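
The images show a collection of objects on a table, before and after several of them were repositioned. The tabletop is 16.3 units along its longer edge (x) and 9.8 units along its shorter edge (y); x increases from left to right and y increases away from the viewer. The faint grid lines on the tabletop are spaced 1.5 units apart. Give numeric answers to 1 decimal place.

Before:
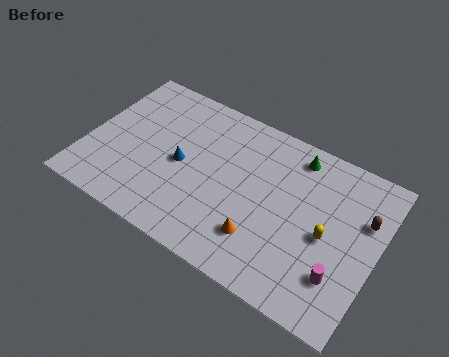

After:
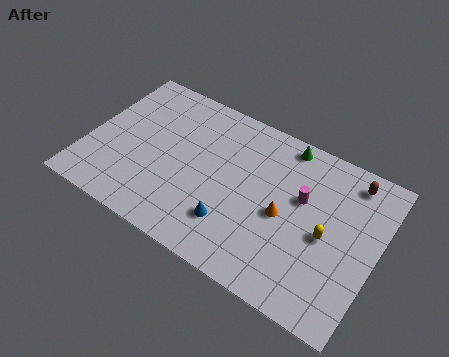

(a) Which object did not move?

the yellow capsule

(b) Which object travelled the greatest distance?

the magenta cylinder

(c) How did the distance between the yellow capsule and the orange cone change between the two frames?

-1.5

Before: roughly 3.9 units apart; after: 2.4. That's 1.5 units closer together.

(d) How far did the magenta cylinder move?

4.3

The magenta cylinder moved from about (14.6, 2.6) to (12.0, 6.0), a distance of √(2.6² + 3.4²) ≈ 4.3.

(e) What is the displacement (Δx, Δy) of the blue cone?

(3.3, -2.2)

From the two frames, the blue cone sits at roughly (5.3, 4.7) before and (8.6, 2.5) after.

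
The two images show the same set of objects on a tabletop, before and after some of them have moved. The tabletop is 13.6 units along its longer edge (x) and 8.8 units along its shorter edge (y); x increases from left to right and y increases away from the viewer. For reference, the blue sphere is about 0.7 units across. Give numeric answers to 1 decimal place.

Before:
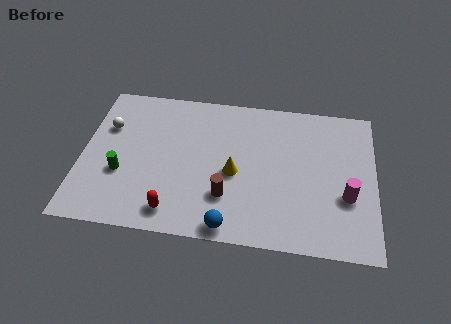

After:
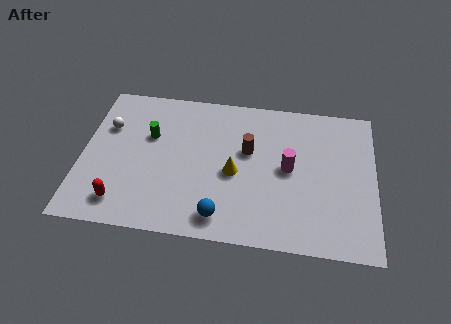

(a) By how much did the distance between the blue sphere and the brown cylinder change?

+2.4

They were about 1.7 units apart before and 4.1 after — 2.4 units further apart.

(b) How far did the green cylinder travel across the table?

2.7

From (1.9, 3.2) to (3.1, 5.6), the green cylinder covered √(1.2² + 2.4²) ≈ 2.7 units.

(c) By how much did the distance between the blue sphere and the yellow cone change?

-0.5

Before: roughly 3.1 units apart; after: 2.6. That's 0.5 units closer together.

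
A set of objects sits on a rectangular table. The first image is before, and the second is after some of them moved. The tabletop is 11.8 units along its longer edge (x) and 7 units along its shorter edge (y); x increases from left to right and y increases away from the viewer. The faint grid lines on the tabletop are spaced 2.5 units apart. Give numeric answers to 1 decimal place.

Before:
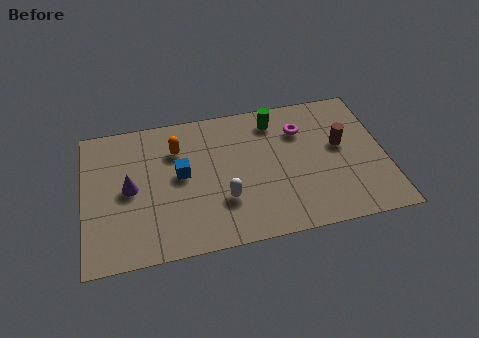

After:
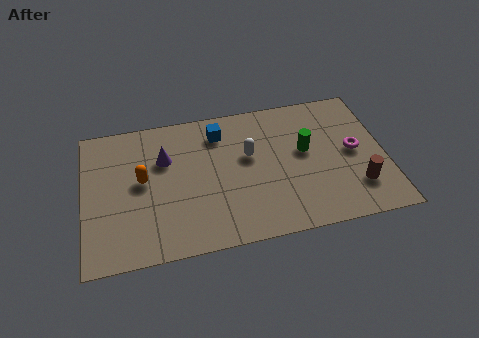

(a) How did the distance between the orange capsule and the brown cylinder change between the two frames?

+2.0

They were about 6.5 units apart before and 8.5 after — 2.0 units further apart.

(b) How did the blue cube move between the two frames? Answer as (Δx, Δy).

(1.6, 1.8)

From the two frames, the blue cube sits at roughly (3.8, 3.8) before and (5.4, 5.6) after.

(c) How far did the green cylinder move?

2.1

The green cylinder moved from about (7.6, 5.8) to (8.7, 4.0), a distance of √(1.1² + 1.8²) ≈ 2.1.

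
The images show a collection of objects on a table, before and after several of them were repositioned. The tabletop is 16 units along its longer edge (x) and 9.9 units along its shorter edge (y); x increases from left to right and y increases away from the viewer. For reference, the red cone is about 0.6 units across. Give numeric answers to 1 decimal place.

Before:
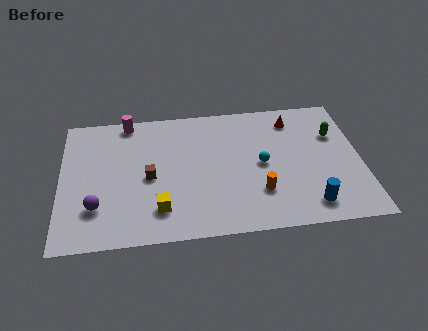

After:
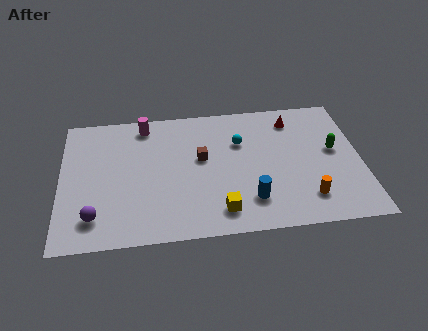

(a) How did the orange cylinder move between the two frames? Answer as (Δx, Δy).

(2.5, -0.7)

The orange cylinder started near (10.5, 2.8) and ended near (13.0, 2.1).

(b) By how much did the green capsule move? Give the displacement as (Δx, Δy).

(-0.1, -1.2)

The green capsule started near (14.7, 6.7) and ended near (14.6, 5.5).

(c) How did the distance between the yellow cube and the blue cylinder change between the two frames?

-6.2

The distance was about 7.9 in the first image and 1.7 in the second, so they moved 6.2 units closer together.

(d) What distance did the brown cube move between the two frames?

3.0

The brown cube moved from about (4.7, 4.6) to (7.5, 5.7), a distance of √(2.8² + 1.1²) ≈ 3.0.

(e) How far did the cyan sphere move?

2.1

From (10.7, 4.9) to (9.6, 6.7), the cyan sphere covered √(1.1² + 1.8²) ≈ 2.1 units.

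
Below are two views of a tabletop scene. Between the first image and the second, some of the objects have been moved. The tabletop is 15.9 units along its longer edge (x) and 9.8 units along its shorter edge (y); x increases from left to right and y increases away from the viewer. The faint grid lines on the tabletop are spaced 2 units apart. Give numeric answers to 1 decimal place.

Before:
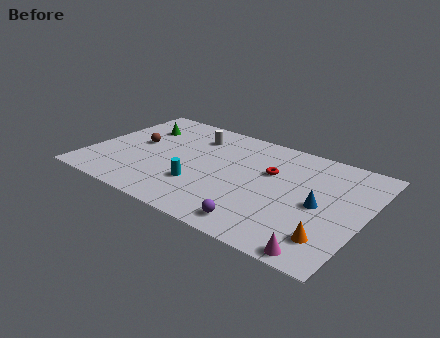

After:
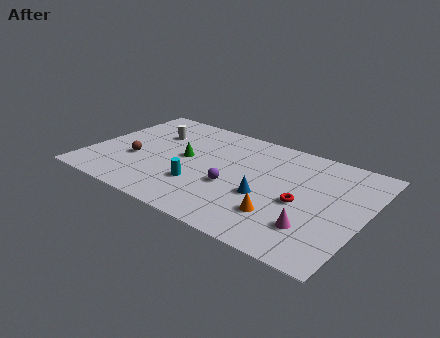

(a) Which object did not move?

the cyan cylinder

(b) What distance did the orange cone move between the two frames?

2.9

The orange cone moved from about (14.4, 2.1) to (11.5, 2.6), a distance of √(2.9² + 0.5²) ≈ 2.9.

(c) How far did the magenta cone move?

1.8

The magenta cone moved from about (14.1, 0.8) to (13.4, 2.5), a distance of √(0.7² + 1.7²) ≈ 1.8.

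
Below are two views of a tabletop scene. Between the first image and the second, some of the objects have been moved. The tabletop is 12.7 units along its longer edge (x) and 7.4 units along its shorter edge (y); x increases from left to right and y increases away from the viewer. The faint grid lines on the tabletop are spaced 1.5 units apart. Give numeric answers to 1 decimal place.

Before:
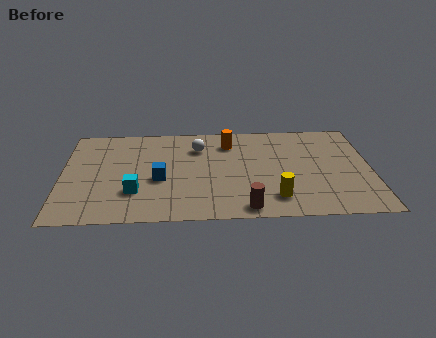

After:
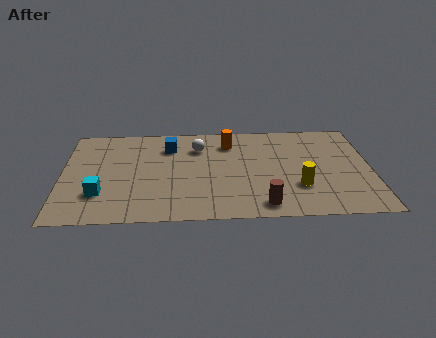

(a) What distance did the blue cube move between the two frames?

2.5

The blue cube was near (4.0, 3.1) before and (4.4, 5.6) after, so it travelled √(0.4² + 2.5²) ≈ 2.5 units.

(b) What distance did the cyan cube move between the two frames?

1.4

From (3.0, 2.2) to (1.6, 2.1), the cyan cube covered √(1.4² + 0.1²) ≈ 1.4 units.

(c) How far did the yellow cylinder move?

1.3

The yellow cylinder moved from about (8.7, 1.5) to (9.7, 2.3), a distance of √(1.0² + 0.8²) ≈ 1.3.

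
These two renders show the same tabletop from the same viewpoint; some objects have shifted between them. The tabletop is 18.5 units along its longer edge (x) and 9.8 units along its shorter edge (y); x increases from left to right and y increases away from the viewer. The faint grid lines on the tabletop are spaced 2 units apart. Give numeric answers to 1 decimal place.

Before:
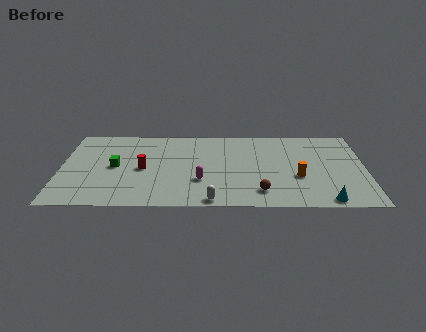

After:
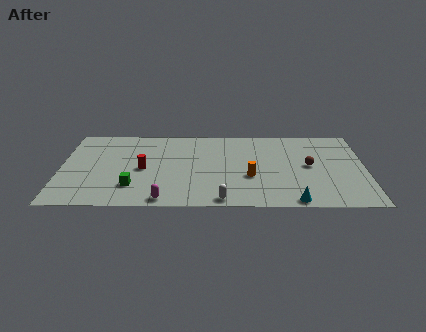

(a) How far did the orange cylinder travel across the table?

2.9

From (14.4, 3.7) to (11.5, 3.7), the orange cylinder covered √(2.9² + 0.0²) ≈ 2.9 units.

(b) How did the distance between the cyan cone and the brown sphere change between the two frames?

+0.4

They were about 4.0 units apart before and 4.4 after — 0.4 units further apart.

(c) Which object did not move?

the red cylinder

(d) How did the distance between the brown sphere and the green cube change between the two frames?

+1.7

They were about 9.3 units apart before and 11.0 after — 1.7 units further apart.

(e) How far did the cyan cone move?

1.9

From (16.0, 0.9) to (14.1, 0.8), the cyan cone covered √(1.9² + 0.1²) ≈ 1.9 units.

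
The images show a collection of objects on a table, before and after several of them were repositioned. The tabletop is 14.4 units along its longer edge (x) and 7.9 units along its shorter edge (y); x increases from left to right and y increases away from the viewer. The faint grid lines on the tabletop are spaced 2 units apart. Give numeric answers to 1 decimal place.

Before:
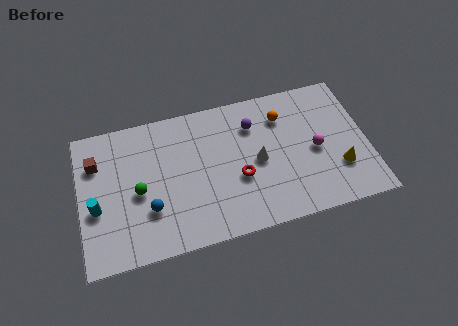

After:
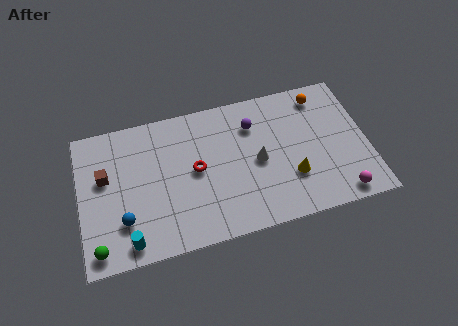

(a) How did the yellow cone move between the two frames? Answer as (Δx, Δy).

(-2.4, 0.1)

The yellow cone was at about (12.9, 2.4) and moved to about (10.5, 2.5).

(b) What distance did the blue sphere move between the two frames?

1.3

The blue sphere moved from about (3.4, 2.5) to (2.1, 2.2), a distance of √(1.3² + 0.3²) ≈ 1.3.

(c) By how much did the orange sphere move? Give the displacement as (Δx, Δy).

(2.0, 0.7)

The orange sphere started near (10.3, 6.0) and ended near (12.3, 6.7).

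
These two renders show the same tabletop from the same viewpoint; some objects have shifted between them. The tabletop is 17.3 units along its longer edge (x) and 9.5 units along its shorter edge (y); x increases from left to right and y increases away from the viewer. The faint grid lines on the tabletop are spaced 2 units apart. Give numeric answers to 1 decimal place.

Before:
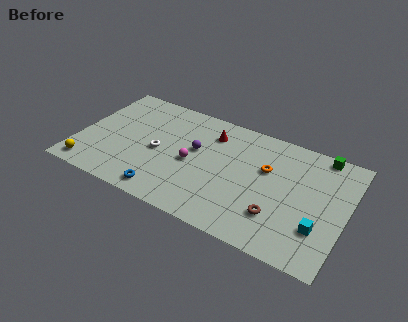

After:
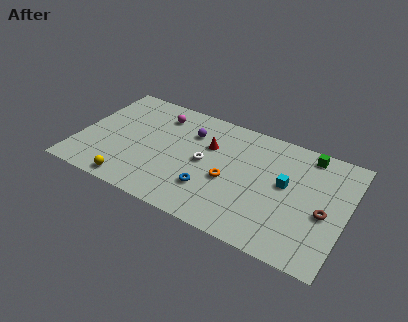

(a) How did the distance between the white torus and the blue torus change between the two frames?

-1.1

Before: roughly 3.3 units apart; after: 2.2. That's 1.1 units closer together.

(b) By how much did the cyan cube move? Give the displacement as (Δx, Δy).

(-2.4, 2.5)

From the two frames, the cyan cube sits at roughly (15.8, 2.8) before and (13.4, 5.3) after.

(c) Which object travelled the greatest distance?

the magenta sphere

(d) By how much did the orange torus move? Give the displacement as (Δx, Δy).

(-2.2, -2.0)

From the two frames, the orange torus sits at roughly (12.1, 6.0) before and (9.9, 4.0) after.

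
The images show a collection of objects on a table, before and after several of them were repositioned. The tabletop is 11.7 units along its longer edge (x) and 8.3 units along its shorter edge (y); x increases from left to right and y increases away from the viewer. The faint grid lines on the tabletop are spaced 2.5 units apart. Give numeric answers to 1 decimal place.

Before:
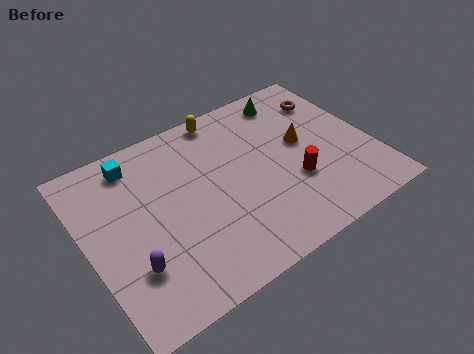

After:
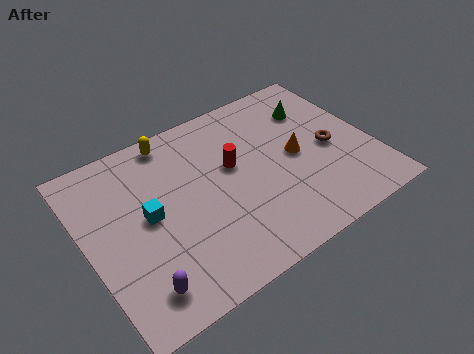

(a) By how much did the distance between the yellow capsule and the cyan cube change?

-0.4

Before: roughly 3.8 units apart; after: 3.4. That's 0.4 units closer together.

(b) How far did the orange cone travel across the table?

0.6

The orange cone was near (9.0, 4.6) before and (8.6, 4.1) after, so it travelled √(0.4² + 0.5²) ≈ 0.6 units.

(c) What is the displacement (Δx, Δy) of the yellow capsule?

(-2.2, -0.1)

The yellow capsule was at about (6.2, 7.5) and moved to about (4.0, 7.4).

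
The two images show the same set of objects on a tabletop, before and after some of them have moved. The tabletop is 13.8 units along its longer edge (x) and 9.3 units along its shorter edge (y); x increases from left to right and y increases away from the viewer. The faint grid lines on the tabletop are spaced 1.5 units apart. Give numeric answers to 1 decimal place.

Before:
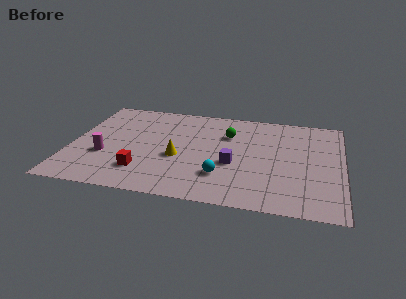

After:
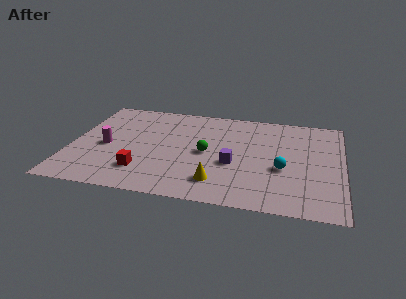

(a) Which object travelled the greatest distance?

the cyan sphere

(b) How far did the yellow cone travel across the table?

2.8

The yellow cone was near (5.5, 3.8) before and (7.6, 1.9) after, so it travelled √(2.1² + 1.9²) ≈ 2.8 units.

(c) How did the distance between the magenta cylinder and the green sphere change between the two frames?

-1.8

Before: roughly 6.9 units apart; after: 5.1. That's 1.8 units closer together.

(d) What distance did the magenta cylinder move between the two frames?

0.9

The magenta cylinder was near (1.8, 3.3) before and (1.8, 4.2) after, so it travelled √(0.0² + 0.9²) ≈ 0.9 units.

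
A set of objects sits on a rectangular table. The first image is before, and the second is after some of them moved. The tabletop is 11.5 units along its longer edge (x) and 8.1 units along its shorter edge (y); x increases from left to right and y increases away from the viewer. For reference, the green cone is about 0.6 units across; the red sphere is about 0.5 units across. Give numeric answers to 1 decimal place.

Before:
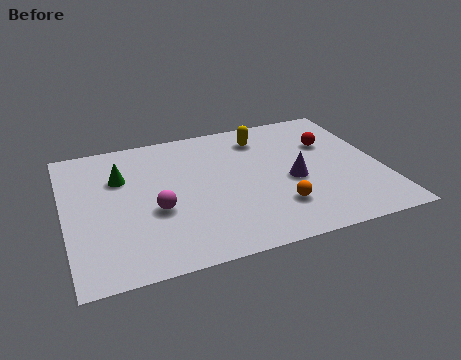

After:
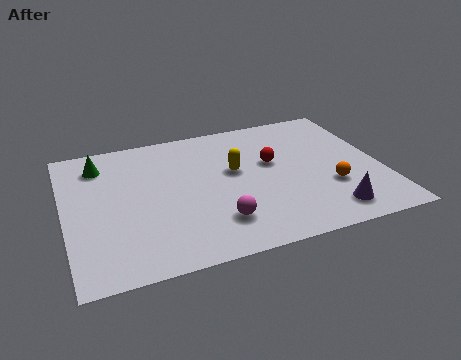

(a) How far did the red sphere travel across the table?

2.3

The red sphere moved from about (9.8, 5.4) to (7.6, 4.8), a distance of √(2.2² + 0.6²) ≈ 2.3.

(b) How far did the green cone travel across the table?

1.2

The green cone moved from about (2.1, 5.5) to (1.4, 6.5), a distance of √(0.7² + 1.0²) ≈ 1.2.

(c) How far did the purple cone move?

2.5

The purple cone moved from about (8.2, 3.5) to (9.3, 1.3), a distance of √(1.1² + 2.2²) ≈ 2.5.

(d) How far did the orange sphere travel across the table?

2.1

From (7.5, 2.1) to (9.5, 2.7), the orange sphere covered √(2.0² + 0.6²) ≈ 2.1 units.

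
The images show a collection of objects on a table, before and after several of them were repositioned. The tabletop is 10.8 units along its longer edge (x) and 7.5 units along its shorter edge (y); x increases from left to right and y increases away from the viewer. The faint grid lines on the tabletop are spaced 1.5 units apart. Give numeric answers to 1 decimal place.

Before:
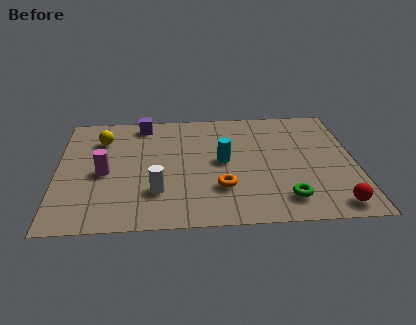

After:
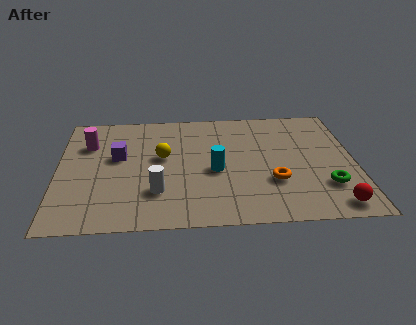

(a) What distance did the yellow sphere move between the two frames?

2.6

From (1.6, 5.6) to (3.8, 4.3), the yellow sphere covered √(2.2² + 1.3²) ≈ 2.6 units.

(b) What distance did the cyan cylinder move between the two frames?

0.7

The cyan cylinder moved from about (6.0, 3.9) to (5.7, 3.3), a distance of √(0.3² + 0.6²) ≈ 0.7.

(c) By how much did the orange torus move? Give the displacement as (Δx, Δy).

(1.9, 0.3)

From the two frames, the orange torus sits at roughly (5.9, 2.2) before and (7.8, 2.5) after.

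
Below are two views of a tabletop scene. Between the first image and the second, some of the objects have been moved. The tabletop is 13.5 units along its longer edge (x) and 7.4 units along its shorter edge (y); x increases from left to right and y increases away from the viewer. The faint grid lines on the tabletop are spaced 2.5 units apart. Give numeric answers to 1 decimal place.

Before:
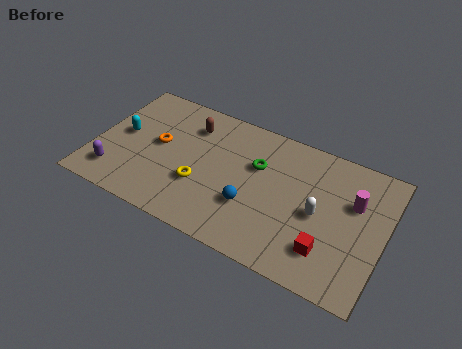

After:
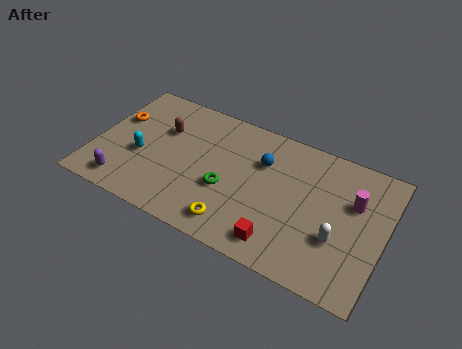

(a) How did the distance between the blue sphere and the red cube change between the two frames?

+0.4

The distance was about 3.7 in the first image and 4.1 in the second, so they moved 0.4 units further apart.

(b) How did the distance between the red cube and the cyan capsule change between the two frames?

-3.1

The distance was about 10.1 in the first image and 7.0 in the second, so they moved 3.1 units closer together.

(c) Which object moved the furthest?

the blue sphere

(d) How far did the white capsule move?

1.3

From (10.5, 3.5) to (11.5, 2.6), the white capsule covered √(1.0² + 0.9²) ≈ 1.3 units.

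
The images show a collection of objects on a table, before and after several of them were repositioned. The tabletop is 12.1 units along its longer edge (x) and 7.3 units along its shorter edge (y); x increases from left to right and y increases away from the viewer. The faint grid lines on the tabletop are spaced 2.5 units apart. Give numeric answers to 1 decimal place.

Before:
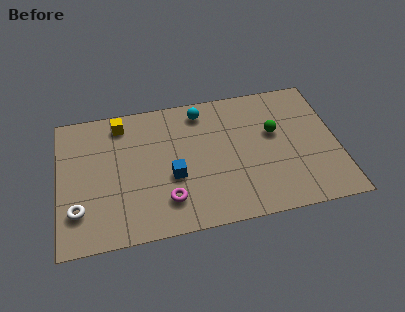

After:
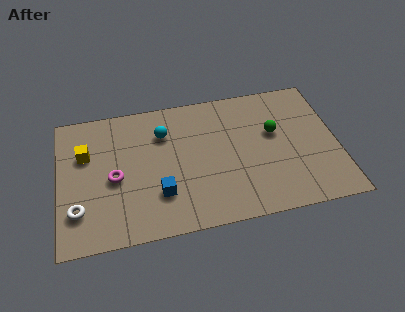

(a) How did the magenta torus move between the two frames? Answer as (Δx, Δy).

(-2.2, 1.6)

The magenta torus started near (4.6, 1.7) and ended near (2.4, 3.3).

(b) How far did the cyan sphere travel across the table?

1.9

The cyan sphere moved from about (6.3, 6.2) to (4.6, 5.3), a distance of √(1.7² + 0.9²) ≈ 1.9.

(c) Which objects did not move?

the white torus and the green sphere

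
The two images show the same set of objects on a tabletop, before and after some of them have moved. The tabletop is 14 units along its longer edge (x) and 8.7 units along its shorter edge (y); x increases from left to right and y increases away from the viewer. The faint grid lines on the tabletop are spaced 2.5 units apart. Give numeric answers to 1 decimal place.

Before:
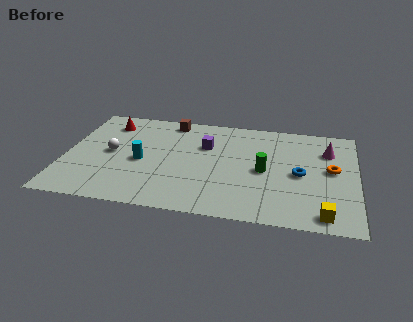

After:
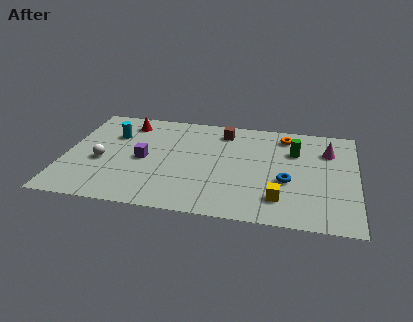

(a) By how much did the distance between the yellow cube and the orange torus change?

+1.7

Before: roughly 3.7 units apart; after: 5.4. That's 1.7 units further apart.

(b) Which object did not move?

the magenta cone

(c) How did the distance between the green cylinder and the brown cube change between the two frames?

-2.2

Before: roughly 5.9 units apart; after: 3.7. That's 2.2 units closer together.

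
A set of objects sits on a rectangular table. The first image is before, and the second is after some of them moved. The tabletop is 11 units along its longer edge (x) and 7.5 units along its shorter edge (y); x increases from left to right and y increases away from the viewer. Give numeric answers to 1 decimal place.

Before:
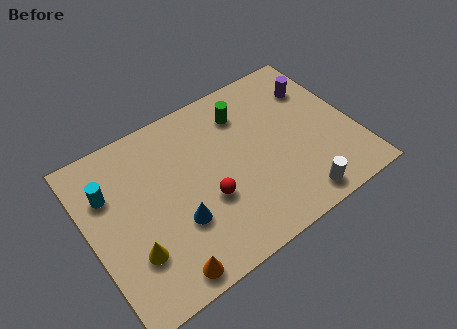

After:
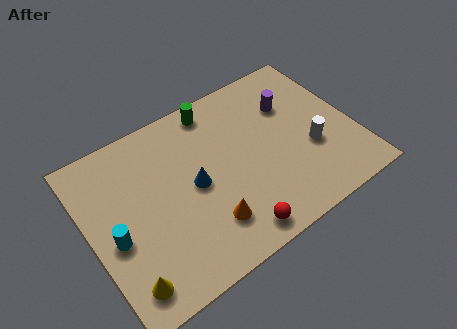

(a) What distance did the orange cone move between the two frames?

2.2

The orange cone moved from about (2.5, 0.8) to (4.5, 1.8), a distance of √(2.0² + 1.0²) ≈ 2.2.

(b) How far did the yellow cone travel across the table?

1.1

The yellow cone was near (1.5, 2.2) before and (1.0, 1.2) after, so it travelled √(0.5² + 1.0²) ≈ 1.1 units.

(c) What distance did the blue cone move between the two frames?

1.5

From (3.4, 2.5) to (4.3, 3.7), the blue cone covered √(0.9² + 1.2²) ≈ 1.5 units.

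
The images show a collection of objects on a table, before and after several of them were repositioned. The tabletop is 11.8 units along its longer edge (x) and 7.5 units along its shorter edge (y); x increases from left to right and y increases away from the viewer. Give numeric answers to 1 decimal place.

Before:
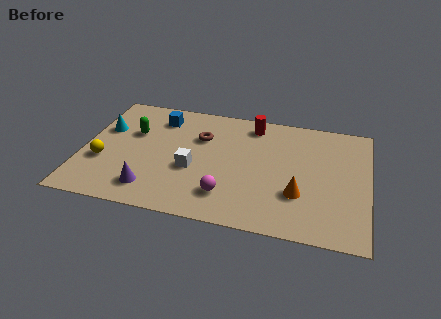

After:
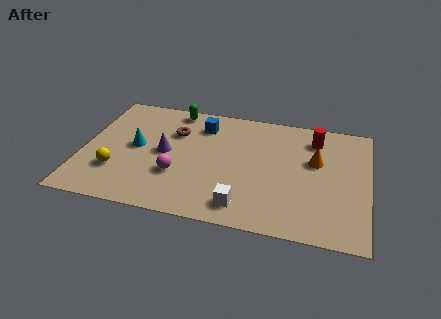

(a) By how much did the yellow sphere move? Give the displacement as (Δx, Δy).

(0.6, -0.5)

The yellow sphere was at about (0.9, 2.7) and moved to about (1.5, 2.2).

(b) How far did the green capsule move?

2.5

The green capsule was near (2.0, 4.8) before and (3.6, 6.7) after, so it travelled √(1.6² + 1.9²) ≈ 2.5 units.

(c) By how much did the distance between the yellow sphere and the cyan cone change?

-0.3

The distance was about 2.1 in the first image and 1.8 in the second, so they moved 0.3 units closer together.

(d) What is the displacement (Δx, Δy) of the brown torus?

(-1.1, 0.1)

The brown torus was at about (4.8, 5.1) and moved to about (3.7, 5.2).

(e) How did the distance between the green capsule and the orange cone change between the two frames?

-1.0

They were about 7.4 units apart before and 6.4 after — 1.0 units closer together.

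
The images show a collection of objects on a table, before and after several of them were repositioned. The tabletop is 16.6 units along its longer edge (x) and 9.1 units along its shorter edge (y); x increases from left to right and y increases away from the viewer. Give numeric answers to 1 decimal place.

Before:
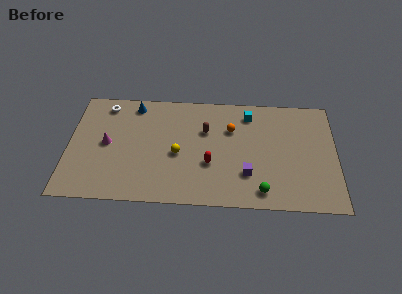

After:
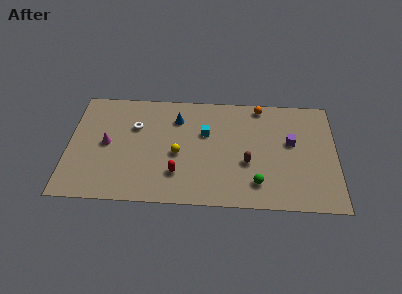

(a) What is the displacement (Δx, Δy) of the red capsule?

(-2.0, -0.9)

From the two frames, the red capsule sits at roughly (8.8, 3.3) before and (6.8, 2.4) after.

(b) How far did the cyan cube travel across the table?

3.2

The cyan cube was near (11.2, 7.5) before and (8.5, 5.8) after, so it travelled √(2.7² + 1.7²) ≈ 3.2 units.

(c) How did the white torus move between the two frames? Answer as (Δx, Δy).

(1.9, -1.7)

The white torus was at about (2.2, 7.8) and moved to about (4.1, 6.1).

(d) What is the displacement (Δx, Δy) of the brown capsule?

(2.6, -2.5)

The brown capsule was at about (8.5, 6.0) and moved to about (11.1, 3.5).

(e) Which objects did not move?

the magenta cone and the yellow sphere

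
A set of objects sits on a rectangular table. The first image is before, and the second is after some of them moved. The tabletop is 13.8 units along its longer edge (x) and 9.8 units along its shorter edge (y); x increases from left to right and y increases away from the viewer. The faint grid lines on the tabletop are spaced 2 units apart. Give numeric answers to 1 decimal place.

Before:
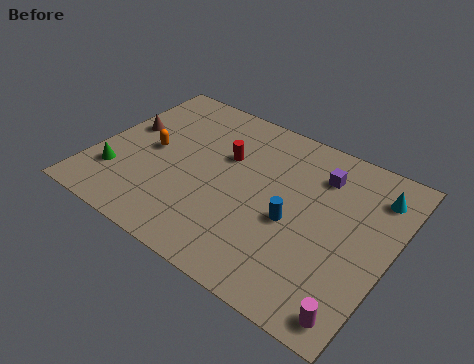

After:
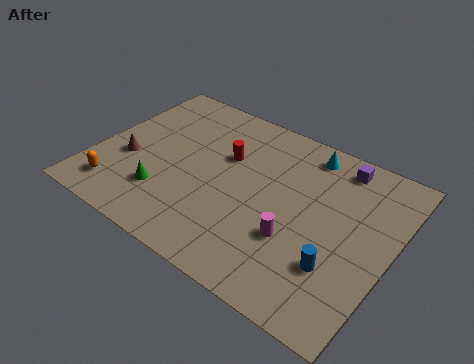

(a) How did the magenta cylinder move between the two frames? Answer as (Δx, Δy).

(-3.2, 2.2)

The magenta cylinder was at about (12.9, 1.1) and moved to about (9.7, 3.3).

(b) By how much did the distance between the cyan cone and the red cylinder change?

-2.9

They were about 7.0 units apart before and 4.1 after — 2.9 units closer together.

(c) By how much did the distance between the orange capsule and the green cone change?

-0.3

Before: roughly 2.6 units apart; after: 2.3. That's 0.3 units closer together.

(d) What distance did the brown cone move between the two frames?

2.0

The brown cone moved from about (1.1, 5.7) to (1.6, 3.8), a distance of √(0.5² + 1.9²) ≈ 2.0.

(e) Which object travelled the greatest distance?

the magenta cylinder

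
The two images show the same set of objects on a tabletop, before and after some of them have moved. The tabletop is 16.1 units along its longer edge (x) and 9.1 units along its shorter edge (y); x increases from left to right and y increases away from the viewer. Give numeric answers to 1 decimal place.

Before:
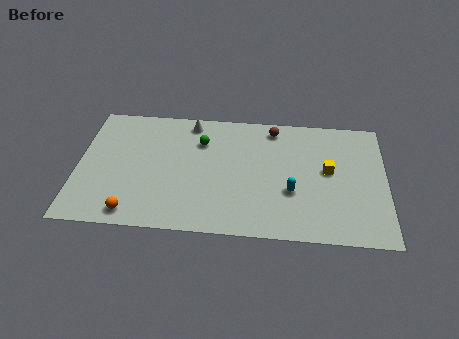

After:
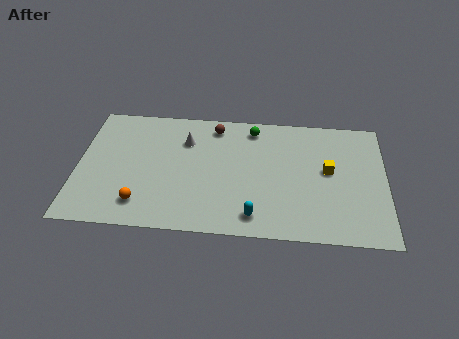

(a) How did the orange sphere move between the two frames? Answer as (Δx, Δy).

(0.4, 0.7)

The orange sphere started near (3.0, 1.1) and ended near (3.4, 1.8).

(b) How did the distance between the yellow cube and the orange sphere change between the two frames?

-0.6

Before: roughly 10.8 units apart; after: 10.2. That's 0.6 units closer together.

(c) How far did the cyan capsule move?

2.7

The cyan capsule was near (11.2, 3.3) before and (9.3, 1.4) after, so it travelled √(1.9² + 1.9²) ≈ 2.7 units.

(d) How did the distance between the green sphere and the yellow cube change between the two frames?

-2.0

They were about 6.9 units apart before and 4.9 after — 2.0 units closer together.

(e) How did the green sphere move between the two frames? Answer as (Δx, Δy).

(2.7, 1.2)

From the two frames, the green sphere sits at roughly (6.4, 6.6) before and (9.1, 7.8) after.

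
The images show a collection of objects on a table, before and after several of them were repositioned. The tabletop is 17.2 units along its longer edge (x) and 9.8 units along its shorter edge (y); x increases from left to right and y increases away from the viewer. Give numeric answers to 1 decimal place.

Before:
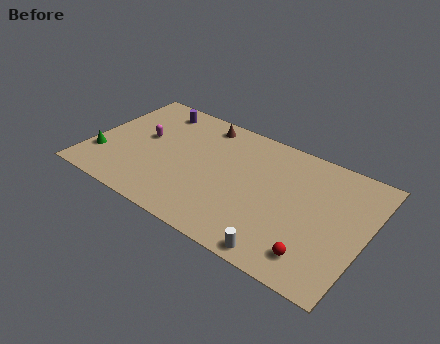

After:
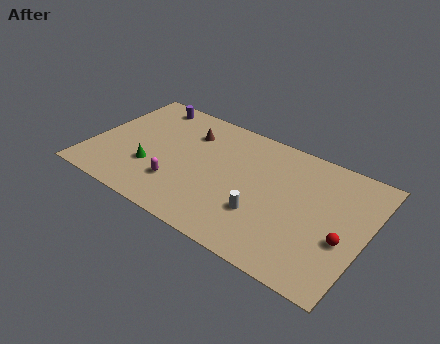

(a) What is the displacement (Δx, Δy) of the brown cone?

(-0.7, -1.2)

The brown cone started near (6.4, 8.5) and ended near (5.7, 7.3).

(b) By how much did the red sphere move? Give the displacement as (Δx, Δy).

(1.4, 2.0)

The red sphere started near (14.6, 1.8) and ended near (16.0, 3.8).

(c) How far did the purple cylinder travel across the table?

0.7

The purple cylinder moved from about (3.3, 8.3) to (2.7, 8.6), a distance of √(0.6² + 0.3²) ≈ 0.7.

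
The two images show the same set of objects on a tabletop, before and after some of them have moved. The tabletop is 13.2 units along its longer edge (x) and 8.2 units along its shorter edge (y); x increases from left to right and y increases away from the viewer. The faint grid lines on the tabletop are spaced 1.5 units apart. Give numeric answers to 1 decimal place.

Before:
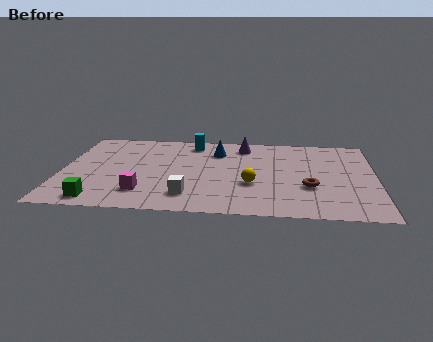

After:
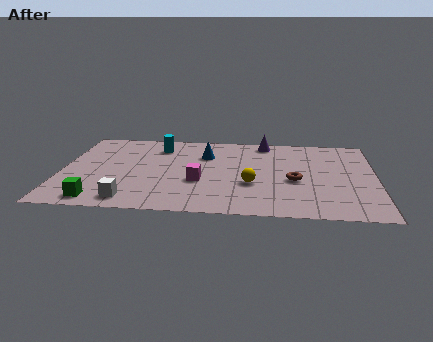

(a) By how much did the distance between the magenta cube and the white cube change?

+1.5

Before: roughly 1.9 units apart; after: 3.4. That's 1.5 units further apart.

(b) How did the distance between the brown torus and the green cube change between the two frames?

-0.4

The distance was about 8.9 in the first image and 8.5 in the second, so they moved 0.4 units closer together.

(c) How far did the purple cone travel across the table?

1.0

The purple cone moved from about (7.6, 6.9) to (8.5, 7.3), a distance of √(0.9² + 0.4²) ≈ 1.0.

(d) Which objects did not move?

the yellow sphere and the green cube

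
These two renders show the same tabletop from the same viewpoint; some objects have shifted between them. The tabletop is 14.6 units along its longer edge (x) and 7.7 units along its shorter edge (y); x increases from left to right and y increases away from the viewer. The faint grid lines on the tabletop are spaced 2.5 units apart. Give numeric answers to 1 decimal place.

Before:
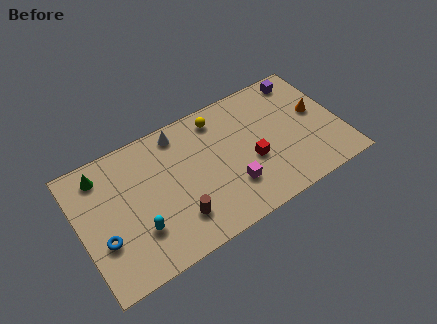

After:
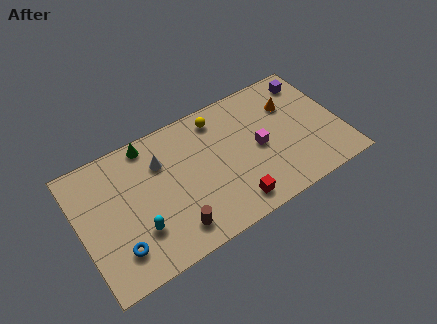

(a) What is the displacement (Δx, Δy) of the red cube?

(-1.4, -1.9)

The red cube was at about (9.5, 3.1) and moved to about (8.1, 1.2).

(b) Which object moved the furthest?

the green cone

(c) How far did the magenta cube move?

2.3

From (8.2, 2.2) to (10.0, 3.7), the magenta cube covered √(1.8² + 1.5²) ≈ 2.3 units.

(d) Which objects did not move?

the yellow sphere and the cyan capsule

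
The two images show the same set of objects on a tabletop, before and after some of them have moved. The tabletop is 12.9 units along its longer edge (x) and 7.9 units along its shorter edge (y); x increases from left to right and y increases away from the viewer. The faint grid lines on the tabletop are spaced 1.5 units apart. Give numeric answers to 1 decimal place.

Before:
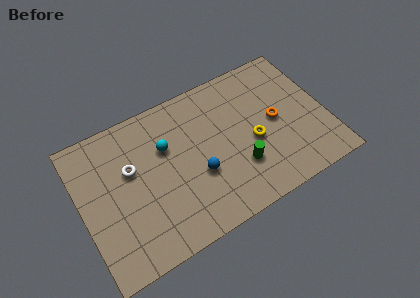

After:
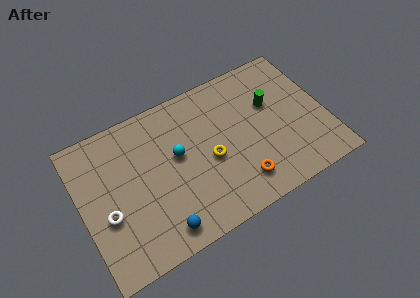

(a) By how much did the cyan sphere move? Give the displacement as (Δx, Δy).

(0.5, -0.7)

The cyan sphere was at about (4.6, 5.2) and moved to about (5.1, 4.5).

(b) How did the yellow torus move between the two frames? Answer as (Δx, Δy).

(-2.3, 0.1)

From the two frames, the yellow torus sits at roughly (9.0, 3.4) before and (6.7, 3.5) after.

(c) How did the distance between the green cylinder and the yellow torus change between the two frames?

+2.5

Before: roughly 1.3 units apart; after: 3.8. That's 2.5 units further apart.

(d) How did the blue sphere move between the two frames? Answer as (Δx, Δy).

(-2.3, -1.9)

The blue sphere started near (6.0, 3.0) and ended near (3.7, 1.1).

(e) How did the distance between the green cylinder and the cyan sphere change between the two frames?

+0.6

They were about 4.5 units apart before and 5.1 after — 0.6 units further apart.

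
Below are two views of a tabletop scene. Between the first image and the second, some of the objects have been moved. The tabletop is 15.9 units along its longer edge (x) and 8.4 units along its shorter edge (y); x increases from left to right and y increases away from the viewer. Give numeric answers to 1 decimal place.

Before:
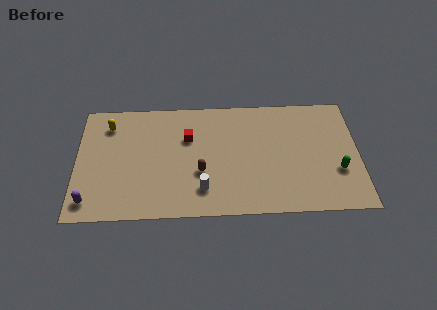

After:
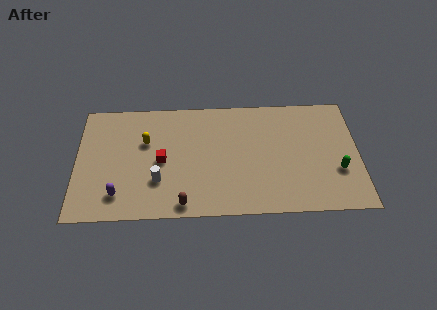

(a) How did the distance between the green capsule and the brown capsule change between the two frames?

+1.2

Before: roughly 7.7 units apart; after: 8.9. That's 1.2 units further apart.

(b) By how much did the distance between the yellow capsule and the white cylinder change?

-4.3

Before: roughly 7.2 units apart; after: 2.9. That's 4.3 units closer together.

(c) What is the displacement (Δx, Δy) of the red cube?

(-1.5, -1.6)

The red cube was at about (6.3, 5.6) and moved to about (4.8, 4.0).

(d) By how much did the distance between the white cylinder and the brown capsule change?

+1.0

The distance was about 1.2 in the first image and 2.2 in the second, so they moved 1.0 units further apart.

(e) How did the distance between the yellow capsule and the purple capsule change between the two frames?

-1.5

The distance was about 5.5 in the first image and 4.0 in the second, so they moved 1.5 units closer together.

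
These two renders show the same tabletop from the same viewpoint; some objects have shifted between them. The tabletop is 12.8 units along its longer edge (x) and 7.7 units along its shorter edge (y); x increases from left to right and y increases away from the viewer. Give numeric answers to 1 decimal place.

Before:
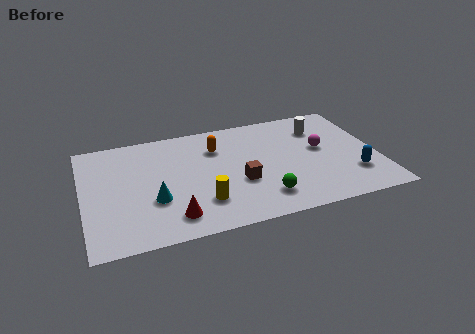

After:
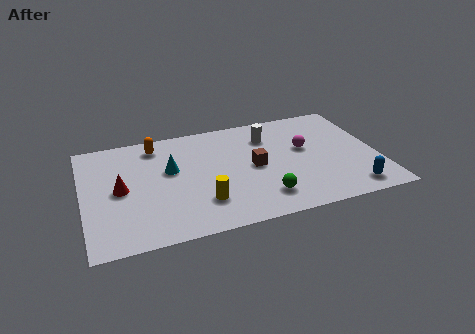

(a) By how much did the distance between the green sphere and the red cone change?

+2.5

They were about 3.9 units apart before and 6.4 after — 2.5 units further apart.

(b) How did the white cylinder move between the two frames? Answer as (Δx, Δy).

(-2.3, 0.0)

The white cylinder was at about (10.5, 5.8) and moved to about (8.2, 5.8).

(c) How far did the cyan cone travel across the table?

2.1

The cyan cone was near (3.0, 2.7) before and (3.8, 4.6) after, so it travelled √(0.8² + 1.9²) ≈ 2.1 units.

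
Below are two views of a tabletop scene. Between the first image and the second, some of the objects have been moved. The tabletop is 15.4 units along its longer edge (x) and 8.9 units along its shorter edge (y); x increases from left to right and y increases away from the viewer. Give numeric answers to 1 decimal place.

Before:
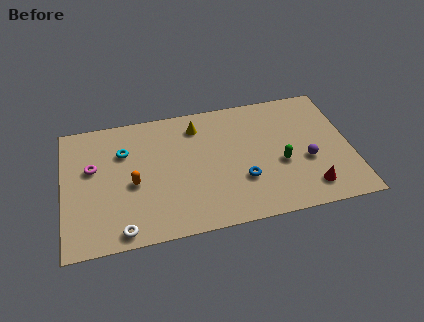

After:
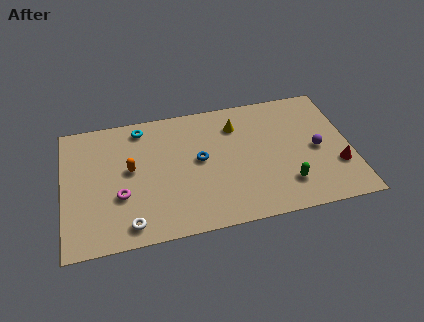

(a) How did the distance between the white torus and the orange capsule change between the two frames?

+0.6

The distance was about 3.1 in the first image and 3.7 in the second, so they moved 0.6 units further apart.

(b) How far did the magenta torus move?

2.6

From (1.6, 5.4) to (3.0, 3.2), the magenta torus covered √(1.4² + 2.2²) ≈ 2.6 units.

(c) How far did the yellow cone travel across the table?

2.1

The yellow cone moved from about (7.3, 7.2) to (9.4, 6.8), a distance of √(2.1² + 0.4²) ≈ 2.1.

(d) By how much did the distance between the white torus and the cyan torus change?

+1.3

They were about 5.3 units apart before and 6.6 after — 1.3 units further apart.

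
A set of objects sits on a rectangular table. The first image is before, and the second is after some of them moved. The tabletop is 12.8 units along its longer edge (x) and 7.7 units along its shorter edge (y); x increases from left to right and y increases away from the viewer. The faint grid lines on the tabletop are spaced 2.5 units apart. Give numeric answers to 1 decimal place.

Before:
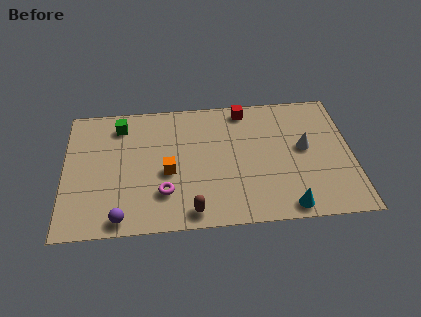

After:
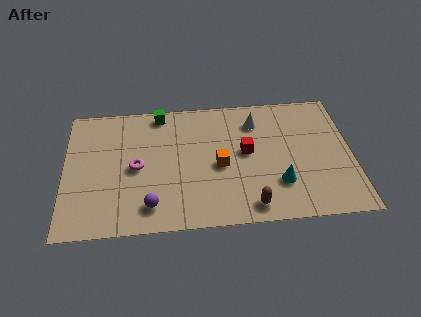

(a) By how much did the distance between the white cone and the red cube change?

-1.8

They were about 3.7 units apart before and 1.9 after — 1.8 units closer together.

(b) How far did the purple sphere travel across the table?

1.4

The purple sphere was near (2.5, 0.8) before and (3.8, 1.4) after, so it travelled √(1.3² + 0.6²) ≈ 1.4 units.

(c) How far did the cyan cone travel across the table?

1.4

From (9.8, 0.8) to (9.5, 2.2), the cyan cone covered √(0.3² + 1.4²) ≈ 1.4 units.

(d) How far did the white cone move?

2.8

The white cone moved from about (10.7, 4.2) to (8.6, 6.0), a distance of √(2.1² + 1.8²) ≈ 2.8.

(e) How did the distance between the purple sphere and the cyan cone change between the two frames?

-1.5

They were about 7.3 units apart before and 5.8 after — 1.5 units closer together.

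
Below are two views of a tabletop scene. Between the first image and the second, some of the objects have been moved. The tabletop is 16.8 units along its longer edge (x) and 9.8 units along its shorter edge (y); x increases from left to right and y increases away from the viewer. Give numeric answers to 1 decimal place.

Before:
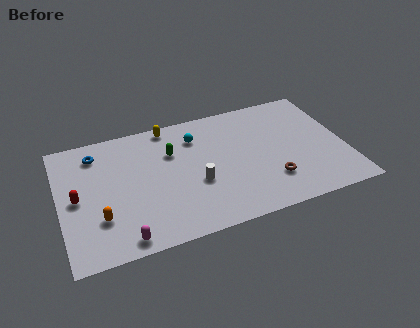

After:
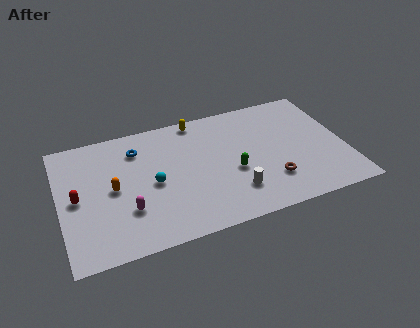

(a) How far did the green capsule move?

4.3

The green capsule was near (6.7, 6.7) before and (10.1, 4.0) after, so it travelled √(3.4² + 2.7²) ≈ 4.3 units.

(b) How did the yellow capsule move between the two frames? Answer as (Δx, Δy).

(1.7, 0.0)

The yellow capsule started near (6.7, 8.9) and ended near (8.4, 8.9).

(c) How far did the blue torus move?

2.4

The blue torus moved from about (2.3, 8.0) to (4.7, 7.6), a distance of √(2.4² + 0.4²) ≈ 2.4.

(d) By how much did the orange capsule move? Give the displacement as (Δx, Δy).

(0.9, 2.0)

The orange capsule was at about (2.2, 2.9) and moved to about (3.1, 4.9).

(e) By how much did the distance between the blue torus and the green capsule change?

+1.9

The distance was about 4.6 in the first image and 6.5 in the second, so they moved 1.9 units further apart.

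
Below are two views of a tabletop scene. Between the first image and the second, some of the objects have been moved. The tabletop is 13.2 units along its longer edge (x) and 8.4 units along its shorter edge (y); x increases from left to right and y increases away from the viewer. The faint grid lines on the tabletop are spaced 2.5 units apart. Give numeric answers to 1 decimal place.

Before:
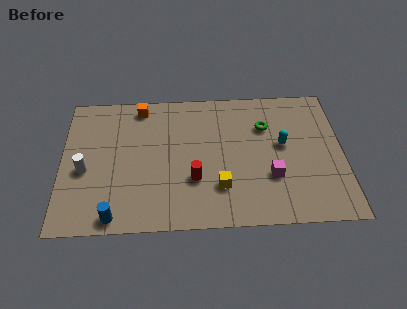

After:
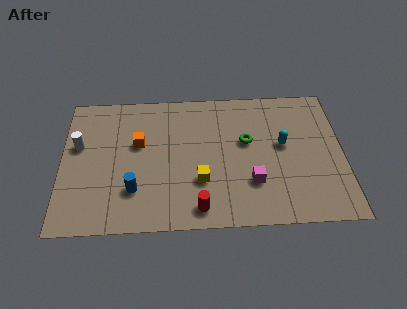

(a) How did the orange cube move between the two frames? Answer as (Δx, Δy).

(-0.1, -2.3)

From the two frames, the orange cube sits at roughly (3.7, 7.4) before and (3.6, 5.1) after.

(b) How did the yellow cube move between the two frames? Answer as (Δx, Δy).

(-0.9, 0.4)

The yellow cube started near (7.4, 2.3) and ended near (6.5, 2.7).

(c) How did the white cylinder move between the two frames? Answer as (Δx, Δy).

(-0.3, 1.5)

The white cylinder started near (1.1, 3.6) and ended near (0.8, 5.1).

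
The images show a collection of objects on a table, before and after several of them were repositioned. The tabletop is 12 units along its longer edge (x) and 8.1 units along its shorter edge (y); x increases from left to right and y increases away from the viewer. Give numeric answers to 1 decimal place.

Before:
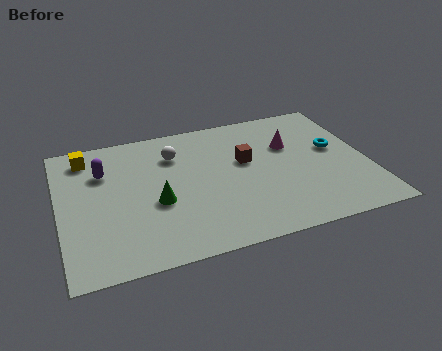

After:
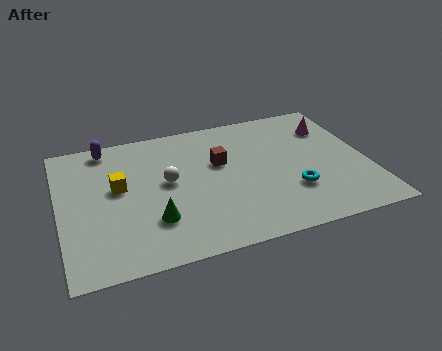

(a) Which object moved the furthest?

the cyan torus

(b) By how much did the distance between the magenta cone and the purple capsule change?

+1.6

The distance was about 7.3 in the first image and 8.9 in the second, so they moved 1.6 units further apart.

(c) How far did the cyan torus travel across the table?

2.8

The cyan torus was near (10.8, 4.6) before and (8.9, 2.5) after, so it travelled √(1.9² + 2.1²) ≈ 2.8 units.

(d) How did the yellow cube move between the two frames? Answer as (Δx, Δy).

(1.1, -2.2)

The yellow cube was at about (1.2, 6.8) and moved to about (2.3, 4.6).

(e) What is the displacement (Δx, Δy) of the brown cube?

(-1.0, 0.2)

The brown cube was at about (7.3, 4.8) and moved to about (6.3, 5.0).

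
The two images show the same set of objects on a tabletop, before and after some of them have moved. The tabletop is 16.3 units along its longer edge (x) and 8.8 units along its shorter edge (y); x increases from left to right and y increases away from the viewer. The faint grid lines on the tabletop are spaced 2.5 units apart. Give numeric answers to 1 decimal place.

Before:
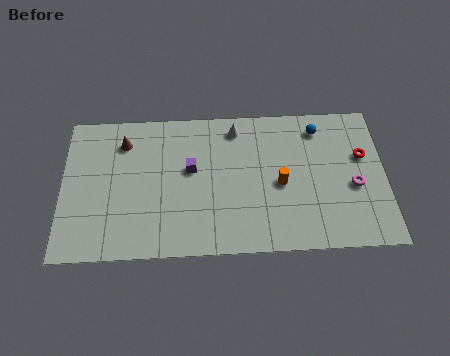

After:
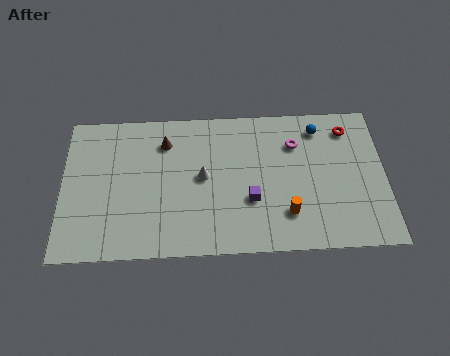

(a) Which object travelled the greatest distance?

the magenta torus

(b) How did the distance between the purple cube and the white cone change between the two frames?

-0.5

They were about 3.3 units apart before and 2.8 after — 0.5 units closer together.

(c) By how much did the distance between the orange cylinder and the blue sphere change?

+1.5

The distance was about 3.9 in the first image and 5.4 in the second, so they moved 1.5 units further apart.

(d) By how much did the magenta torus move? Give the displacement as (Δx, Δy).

(-2.9, 2.7)

The magenta torus was at about (14.7, 3.7) and moved to about (11.8, 6.4).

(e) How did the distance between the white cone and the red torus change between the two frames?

+1.1

They were about 6.7 units apart before and 7.8 after — 1.1 units further apart.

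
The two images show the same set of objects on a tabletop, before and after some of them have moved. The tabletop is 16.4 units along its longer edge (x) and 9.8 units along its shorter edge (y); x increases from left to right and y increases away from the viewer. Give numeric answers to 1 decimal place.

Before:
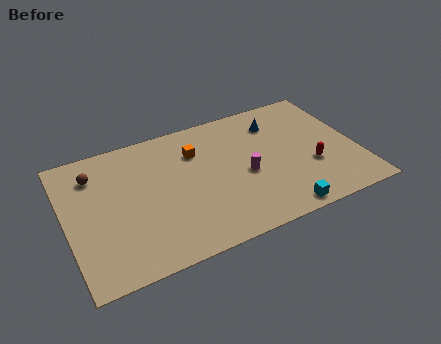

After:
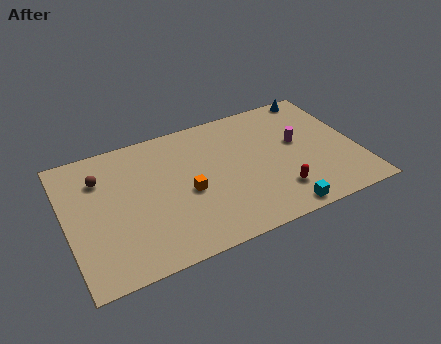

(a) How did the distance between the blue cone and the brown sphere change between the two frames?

+2.4

Before: roughly 10.4 units apart; after: 12.8. That's 2.4 units further apart.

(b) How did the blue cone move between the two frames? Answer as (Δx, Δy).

(2.6, 1.4)

The blue cone started near (12.2, 7.6) and ended near (14.8, 9.0).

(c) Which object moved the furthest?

the magenta cylinder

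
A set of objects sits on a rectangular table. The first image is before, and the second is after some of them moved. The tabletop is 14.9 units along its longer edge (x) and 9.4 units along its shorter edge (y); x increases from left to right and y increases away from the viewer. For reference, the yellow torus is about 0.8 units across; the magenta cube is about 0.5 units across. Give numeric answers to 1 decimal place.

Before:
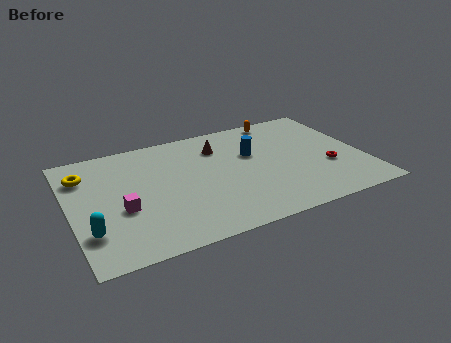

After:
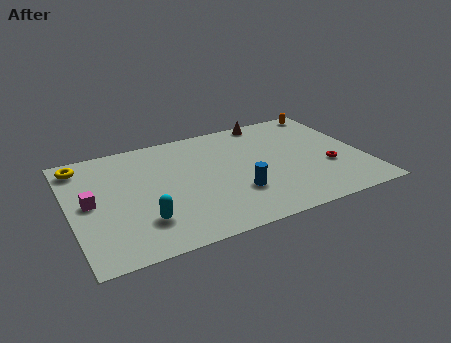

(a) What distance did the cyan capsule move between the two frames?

2.6

The cyan capsule was near (0.8, 2.5) before and (3.4, 2.4) after, so it travelled √(2.6² + 0.1²) ≈ 2.6 units.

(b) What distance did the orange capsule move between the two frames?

2.6

The orange capsule was near (11.2, 8.5) before and (13.8, 8.5) after, so it travelled √(2.6² + 0.0²) ≈ 2.6 units.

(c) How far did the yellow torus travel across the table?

0.9

From (0.9, 7.1) to (0.8, 8.0), the yellow torus covered √(0.1² + 0.9²) ≈ 0.9 units.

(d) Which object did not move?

the red torus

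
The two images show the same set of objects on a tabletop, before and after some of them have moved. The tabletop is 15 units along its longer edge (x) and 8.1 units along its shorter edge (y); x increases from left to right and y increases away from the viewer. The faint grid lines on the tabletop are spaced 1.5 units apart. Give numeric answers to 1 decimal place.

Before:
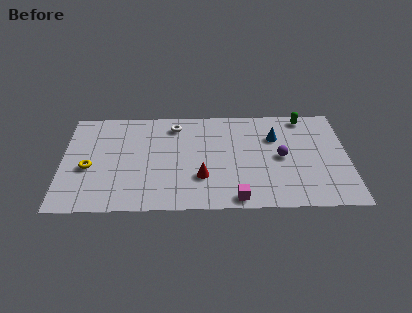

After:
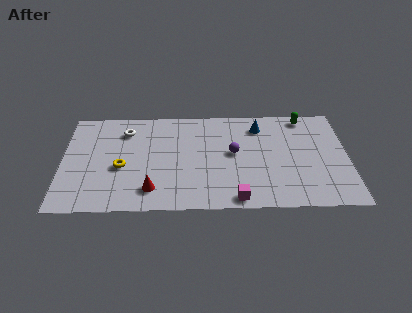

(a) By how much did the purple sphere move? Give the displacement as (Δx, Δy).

(-2.5, 0.4)

From the two frames, the purple sphere sits at roughly (11.5, 4.0) before and (9.0, 4.4) after.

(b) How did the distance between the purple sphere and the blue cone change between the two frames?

+0.9

They were about 1.6 units apart before and 2.5 after — 0.9 units further apart.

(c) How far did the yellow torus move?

1.7

From (1.4, 3.4) to (3.1, 3.4), the yellow torus covered √(1.7² + 0.0²) ≈ 1.7 units.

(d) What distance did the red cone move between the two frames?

2.8

The red cone was near (7.3, 2.5) before and (4.7, 1.6) after, so it travelled √(2.6² + 0.9²) ≈ 2.8 units.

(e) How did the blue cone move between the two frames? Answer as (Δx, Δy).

(-0.8, 0.9)

The blue cone was at about (11.2, 5.6) and moved to about (10.4, 6.5).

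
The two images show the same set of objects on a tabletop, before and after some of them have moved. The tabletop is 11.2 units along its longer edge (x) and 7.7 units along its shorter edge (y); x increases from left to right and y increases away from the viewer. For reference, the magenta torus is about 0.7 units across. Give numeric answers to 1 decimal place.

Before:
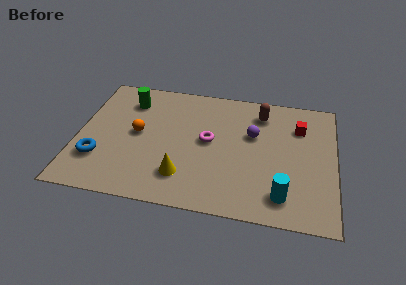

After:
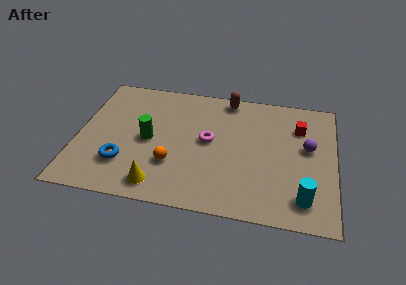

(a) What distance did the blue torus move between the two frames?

1.1

The blue torus was near (1.0, 2.2) before and (2.1, 2.1) after, so it travelled √(1.1² + 0.1²) ≈ 1.1 units.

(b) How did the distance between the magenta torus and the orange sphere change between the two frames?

-0.8

The distance was about 3.1 in the first image and 2.3 in the second, so they moved 0.8 units closer together.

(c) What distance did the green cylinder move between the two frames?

2.5

The green cylinder moved from about (2.1, 6.0) to (3.1, 3.7), a distance of √(1.0² + 2.3²) ≈ 2.5.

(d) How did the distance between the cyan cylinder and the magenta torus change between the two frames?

+0.7

The distance was about 4.3 in the first image and 5.0 in the second, so they moved 0.7 units further apart.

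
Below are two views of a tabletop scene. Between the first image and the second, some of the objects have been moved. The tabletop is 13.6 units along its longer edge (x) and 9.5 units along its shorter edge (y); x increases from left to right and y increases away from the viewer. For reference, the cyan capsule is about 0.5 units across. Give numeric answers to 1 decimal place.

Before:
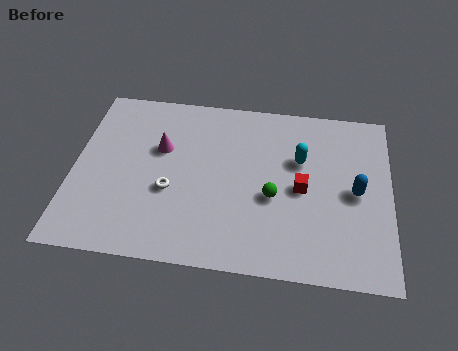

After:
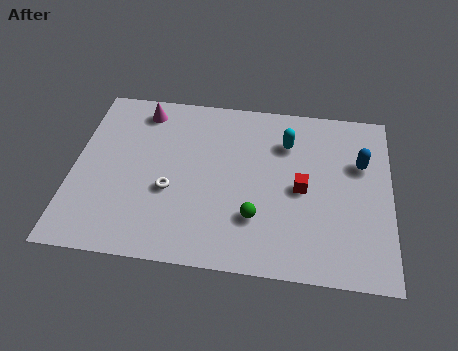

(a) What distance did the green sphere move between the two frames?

1.4

The green sphere was near (8.6, 3.9) before and (7.9, 2.7) after, so it travelled √(0.7² + 1.2²) ≈ 1.4 units.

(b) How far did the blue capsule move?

1.6

The blue capsule was near (12.1, 4.6) before and (12.3, 6.2) after, so it travelled √(0.2² + 1.6²) ≈ 1.6 units.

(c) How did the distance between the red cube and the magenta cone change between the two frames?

+1.6

The distance was about 6.3 in the first image and 7.9 in the second, so they moved 1.6 units further apart.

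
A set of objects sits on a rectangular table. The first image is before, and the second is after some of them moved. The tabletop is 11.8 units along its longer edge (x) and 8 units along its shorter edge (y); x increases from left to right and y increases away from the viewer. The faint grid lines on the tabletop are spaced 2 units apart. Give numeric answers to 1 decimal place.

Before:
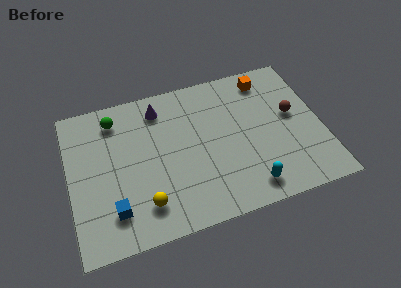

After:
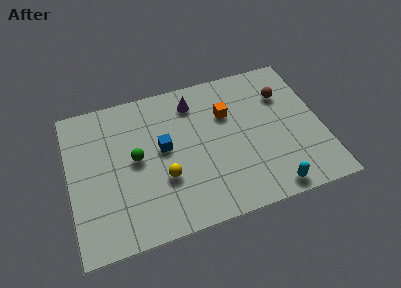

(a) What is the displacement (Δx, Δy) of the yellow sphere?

(1.0, 1.1)

The yellow sphere started near (3.3, 1.7) and ended near (4.3, 2.8).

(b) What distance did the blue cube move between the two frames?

3.6

The blue cube was near (1.9, 1.8) before and (4.4, 4.4) after, so it travelled √(2.5² + 2.6²) ≈ 3.6 units.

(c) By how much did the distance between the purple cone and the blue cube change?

-2.8

Before: roughly 5.4 units apart; after: 2.6. That's 2.8 units closer together.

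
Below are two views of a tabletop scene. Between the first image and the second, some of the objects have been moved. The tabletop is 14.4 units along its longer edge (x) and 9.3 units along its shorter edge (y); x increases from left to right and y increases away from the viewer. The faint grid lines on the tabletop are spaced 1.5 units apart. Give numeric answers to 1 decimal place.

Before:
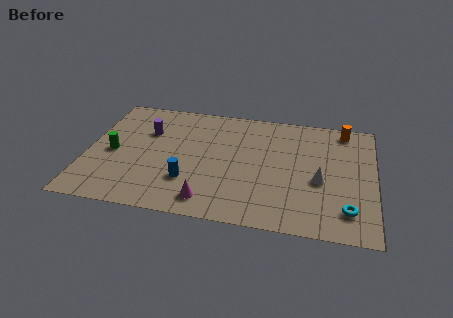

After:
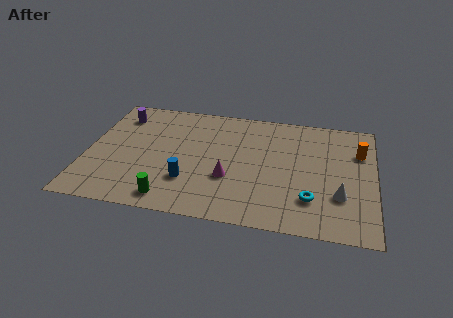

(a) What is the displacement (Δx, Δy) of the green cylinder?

(3.1, -3.1)

From the two frames, the green cylinder sits at roughly (1.3, 4.3) before and (4.4, 1.2) after.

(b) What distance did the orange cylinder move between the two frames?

1.9

From (12.8, 8.2) to (13.6, 6.5), the orange cylinder covered √(0.8² + 1.7²) ≈ 1.9 units.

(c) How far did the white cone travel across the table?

1.4

The white cone moved from about (11.7, 3.9) to (12.7, 2.9), a distance of √(1.0² + 1.0²) ≈ 1.4.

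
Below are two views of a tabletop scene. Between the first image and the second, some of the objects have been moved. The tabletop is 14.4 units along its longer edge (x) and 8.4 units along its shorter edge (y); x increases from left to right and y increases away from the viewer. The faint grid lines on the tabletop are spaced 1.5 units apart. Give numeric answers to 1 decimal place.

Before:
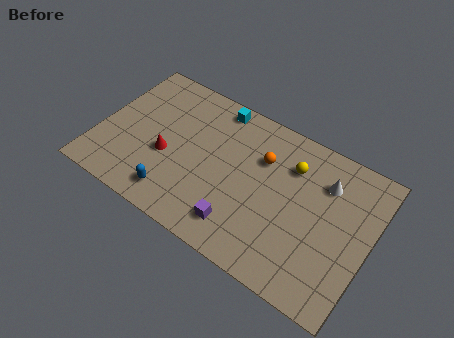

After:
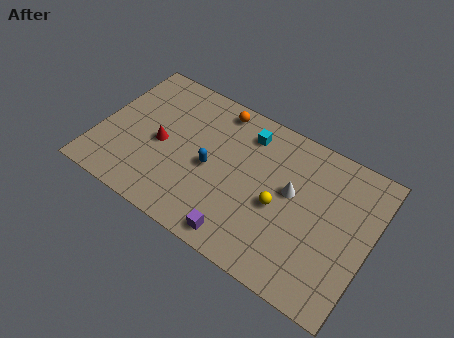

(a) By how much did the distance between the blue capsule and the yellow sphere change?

-3.6

They were about 7.3 units apart before and 3.7 after — 3.6 units closer together.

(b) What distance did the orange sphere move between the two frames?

3.1

The orange sphere moved from about (8.5, 5.8) to (5.8, 7.4), a distance of √(2.7² + 1.6²) ≈ 3.1.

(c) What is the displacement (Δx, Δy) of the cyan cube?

(1.8, -0.7)

The cyan cube was at about (5.7, 7.5) and moved to about (7.5, 6.8).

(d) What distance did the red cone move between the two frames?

0.6

From (3.7, 3.4) to (3.3, 3.9), the red cone covered √(0.4² + 0.5²) ≈ 0.6 units.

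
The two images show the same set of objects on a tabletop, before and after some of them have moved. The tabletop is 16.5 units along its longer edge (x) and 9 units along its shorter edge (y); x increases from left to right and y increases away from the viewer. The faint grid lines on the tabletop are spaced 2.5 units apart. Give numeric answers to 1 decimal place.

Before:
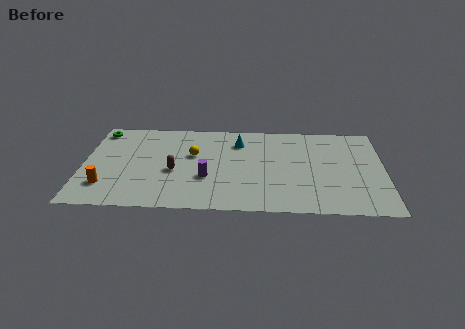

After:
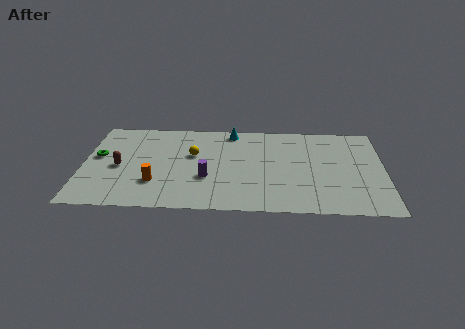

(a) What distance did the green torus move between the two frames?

2.7

The green torus was near (0.8, 7.8) before and (0.8, 5.1) after, so it travelled √(0.0² + 2.7²) ≈ 2.7 units.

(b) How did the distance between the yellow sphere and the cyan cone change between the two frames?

+0.4

Before: roughly 2.9 units apart; after: 3.3. That's 0.4 units further apart.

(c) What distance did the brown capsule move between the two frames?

3.0

The brown capsule was near (5.0, 3.8) before and (2.0, 4.1) after, so it travelled √(3.0² + 0.3²) ≈ 3.0 units.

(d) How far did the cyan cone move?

1.2

The cyan cone was near (8.5, 6.9) before and (8.1, 8.0) after, so it travelled √(0.4² + 1.1²) ≈ 1.2 units.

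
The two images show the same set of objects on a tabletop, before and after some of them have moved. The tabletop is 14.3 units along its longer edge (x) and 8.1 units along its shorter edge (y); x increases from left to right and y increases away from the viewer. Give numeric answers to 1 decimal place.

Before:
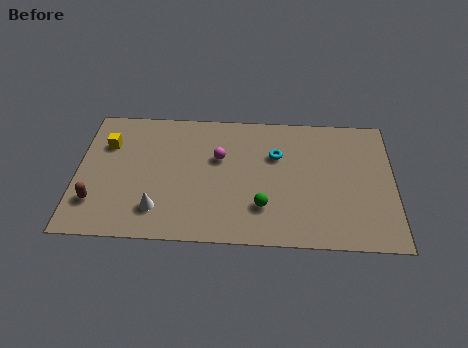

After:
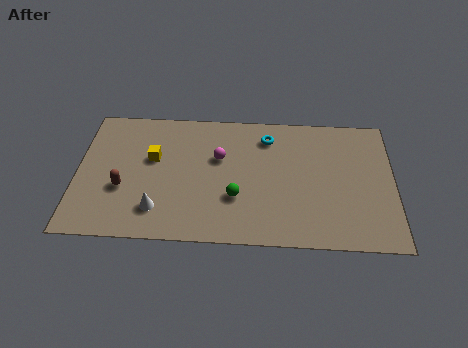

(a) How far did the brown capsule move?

1.5

From (0.9, 2.1) to (2.1, 3.0), the brown capsule covered √(1.2² + 0.9²) ≈ 1.5 units.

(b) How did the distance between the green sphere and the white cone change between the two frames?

-1.1

Before: roughly 4.7 units apart; after: 3.6. That's 1.1 units closer together.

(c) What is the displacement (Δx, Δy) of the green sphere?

(-1.2, 0.5)

From the two frames, the green sphere sits at roughly (8.4, 2.2) before and (7.2, 2.7) after.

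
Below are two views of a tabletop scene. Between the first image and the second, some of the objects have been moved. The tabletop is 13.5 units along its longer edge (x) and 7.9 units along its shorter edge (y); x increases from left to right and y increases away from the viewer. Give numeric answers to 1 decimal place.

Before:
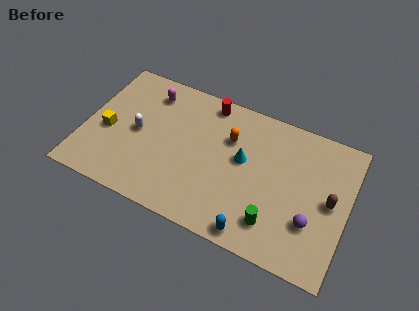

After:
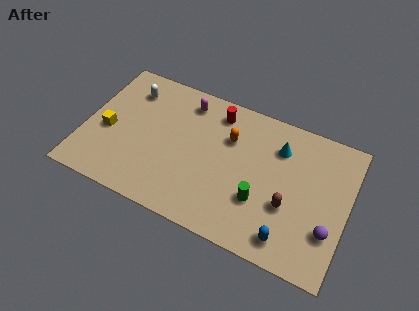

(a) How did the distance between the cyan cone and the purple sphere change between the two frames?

+0.3

They were about 4.2 units apart before and 4.5 after — 0.3 units further apart.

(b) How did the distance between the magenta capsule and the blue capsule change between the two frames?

-0.3

They were about 8.3 units apart before and 8.0 after — 0.3 units closer together.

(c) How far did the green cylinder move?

1.2

From (10.0, 1.7) to (9.2, 2.6), the green cylinder covered √(0.8² + 0.9²) ≈ 1.2 units.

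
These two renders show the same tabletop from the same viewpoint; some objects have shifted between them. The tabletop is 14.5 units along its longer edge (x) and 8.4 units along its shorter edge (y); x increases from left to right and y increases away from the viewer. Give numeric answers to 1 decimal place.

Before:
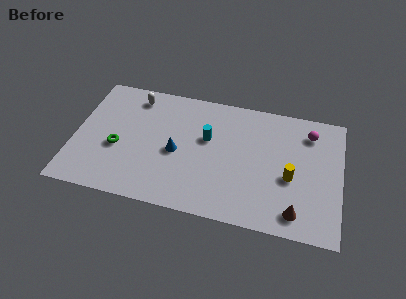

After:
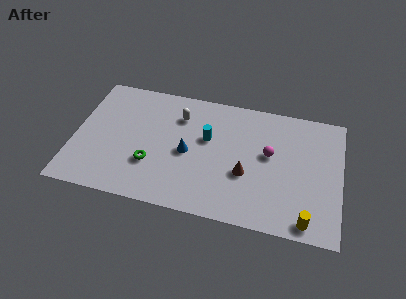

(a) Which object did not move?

the cyan cylinder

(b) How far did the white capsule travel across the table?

2.6

The white capsule moved from about (3.1, 7.1) to (5.6, 6.3), a distance of √(2.5² + 0.8²) ≈ 2.6.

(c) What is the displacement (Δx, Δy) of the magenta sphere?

(-2.1, -1.9)

The magenta sphere started near (12.7, 6.7) and ended near (10.6, 4.8).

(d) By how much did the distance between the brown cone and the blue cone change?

-3.8

They were about 7.1 units apart before and 3.3 after — 3.8 units closer together.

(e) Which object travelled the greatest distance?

the brown cone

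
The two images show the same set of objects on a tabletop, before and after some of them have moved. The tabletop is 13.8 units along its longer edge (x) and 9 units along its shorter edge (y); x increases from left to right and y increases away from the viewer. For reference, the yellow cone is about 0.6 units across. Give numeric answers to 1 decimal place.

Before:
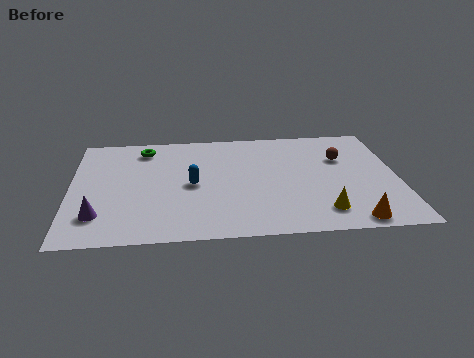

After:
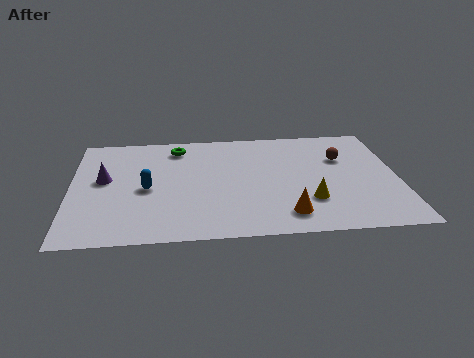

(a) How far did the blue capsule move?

1.9

The blue capsule was near (5.1, 4.3) before and (3.2, 4.1) after, so it travelled √(1.9² + 0.2²) ≈ 1.9 units.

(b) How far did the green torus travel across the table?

1.4

The green torus moved from about (3.1, 7.5) to (4.5, 7.5), a distance of √(1.4² + 0.0²) ≈ 1.4.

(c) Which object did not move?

the brown sphere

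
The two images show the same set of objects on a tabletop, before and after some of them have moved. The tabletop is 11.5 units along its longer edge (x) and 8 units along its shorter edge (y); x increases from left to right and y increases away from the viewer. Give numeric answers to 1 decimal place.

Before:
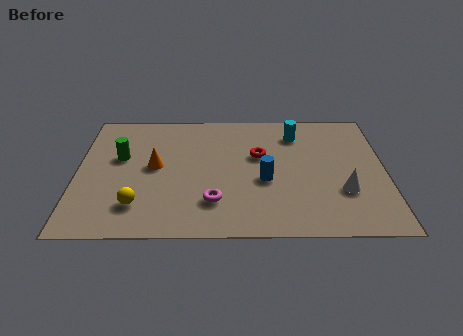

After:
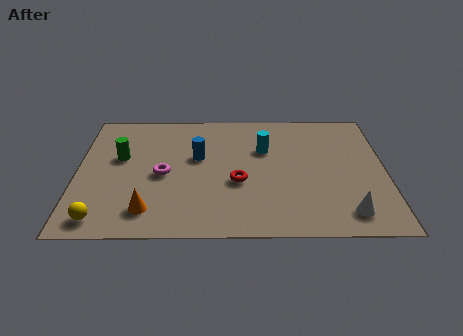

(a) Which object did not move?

the green cylinder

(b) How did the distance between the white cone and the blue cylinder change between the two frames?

+3.5

The distance was about 3.0 in the first image and 6.5 in the second, so they moved 3.5 units further apart.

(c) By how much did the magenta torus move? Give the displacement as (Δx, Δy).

(-1.9, 1.7)

From the two frames, the magenta torus sits at roughly (5.1, 2.0) before and (3.2, 3.7) after.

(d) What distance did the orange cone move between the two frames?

2.7

The orange cone moved from about (2.9, 4.2) to (2.7, 1.5), a distance of √(0.2² + 2.7²) ≈ 2.7.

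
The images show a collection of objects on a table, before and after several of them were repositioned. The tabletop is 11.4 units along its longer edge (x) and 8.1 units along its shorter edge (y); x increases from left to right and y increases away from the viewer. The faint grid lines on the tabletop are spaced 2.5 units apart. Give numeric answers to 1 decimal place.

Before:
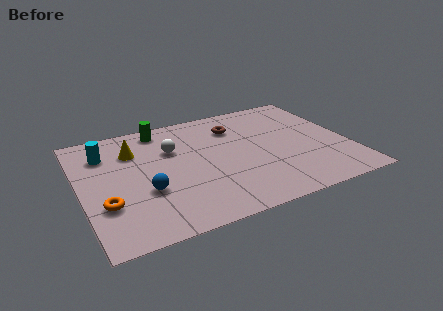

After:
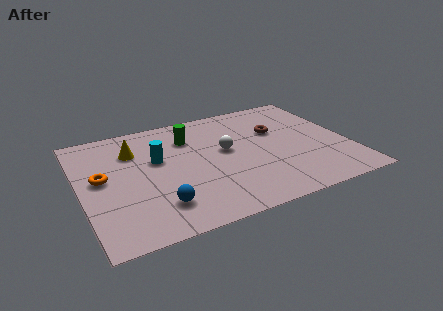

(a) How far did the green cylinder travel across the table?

1.6

The green cylinder was near (3.7, 7.1) before and (4.8, 6.0) after, so it travelled √(1.1² + 1.1²) ≈ 1.6 units.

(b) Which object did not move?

the yellow cone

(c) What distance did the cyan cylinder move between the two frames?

2.4

The cyan cylinder was near (1.2, 6.1) before and (3.3, 4.9) after, so it travelled √(2.1² + 1.2²) ≈ 2.4 units.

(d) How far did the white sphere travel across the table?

2.4

The white sphere moved from about (4.0, 5.4) to (6.2, 4.5), a distance of √(2.2² + 0.9²) ≈ 2.4.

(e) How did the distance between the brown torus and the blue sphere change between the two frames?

+1.2

They were about 5.3 units apart before and 6.5 after — 1.2 units further apart.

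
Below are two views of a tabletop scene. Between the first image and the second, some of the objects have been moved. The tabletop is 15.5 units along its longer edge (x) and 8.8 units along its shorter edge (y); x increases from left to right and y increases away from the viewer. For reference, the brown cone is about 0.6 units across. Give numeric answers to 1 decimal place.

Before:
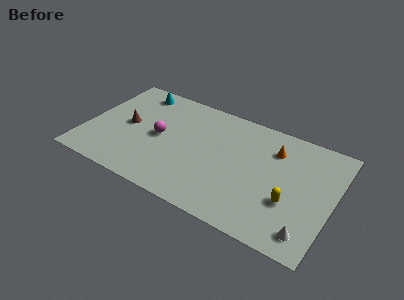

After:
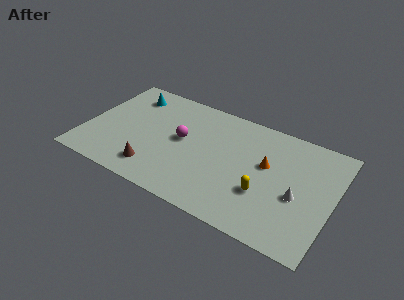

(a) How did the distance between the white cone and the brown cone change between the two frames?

-3.3

Before: roughly 12.2 units apart; after: 8.9. That's 3.3 units closer together.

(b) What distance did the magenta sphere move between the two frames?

1.5

The magenta sphere was near (4.6, 4.4) before and (6.0, 4.8) after, so it travelled √(1.4² + 0.4²) ≈ 1.5 units.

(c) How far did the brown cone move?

3.6

From (2.5, 4.5) to (4.7, 1.7), the brown cone covered √(2.2² + 2.8²) ≈ 3.6 units.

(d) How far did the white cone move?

2.5

From (14.3, 1.4) to (13.4, 3.7), the white cone covered √(0.9² + 2.3²) ≈ 2.5 units.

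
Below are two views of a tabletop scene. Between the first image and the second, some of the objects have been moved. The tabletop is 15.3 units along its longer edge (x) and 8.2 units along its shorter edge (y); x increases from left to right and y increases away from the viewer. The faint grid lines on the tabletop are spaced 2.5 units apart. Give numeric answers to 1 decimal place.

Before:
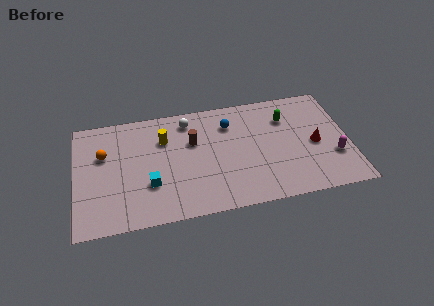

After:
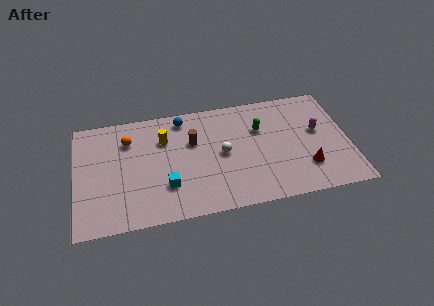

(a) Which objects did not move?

the brown cylinder and the yellow cylinder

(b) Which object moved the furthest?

the white sphere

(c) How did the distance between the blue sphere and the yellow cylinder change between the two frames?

-2.0

The distance was about 3.7 in the first image and 1.7 in the second, so they moved 2.0 units closer together.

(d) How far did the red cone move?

1.7

From (13.4, 3.8) to (12.8, 2.2), the red cone covered √(0.6² + 1.6²) ≈ 1.7 units.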